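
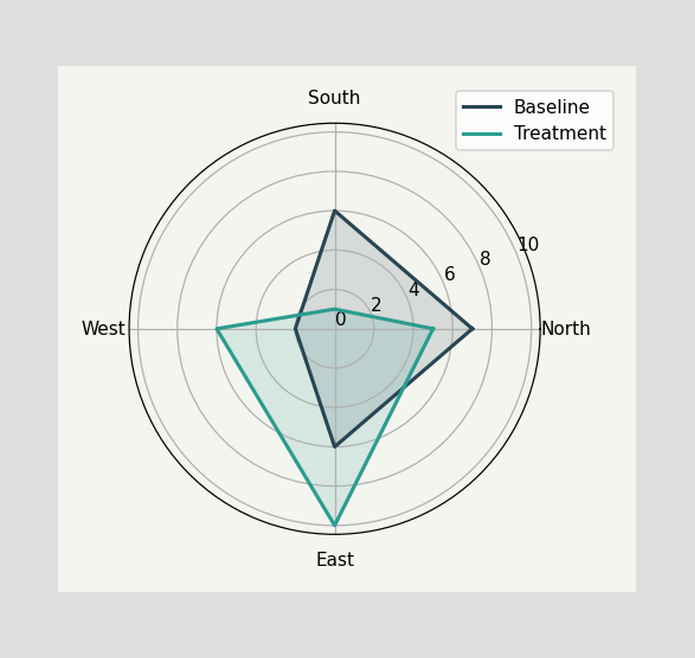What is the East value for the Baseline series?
On the East axis, Baseline reaches 6.

6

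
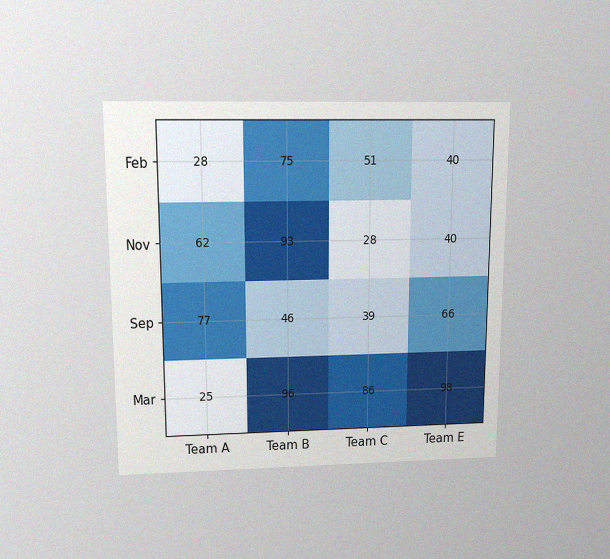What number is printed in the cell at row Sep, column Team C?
The chart is viewed slightly from above, with some photo noise. The (Sep, Team C) cell reads 39.

39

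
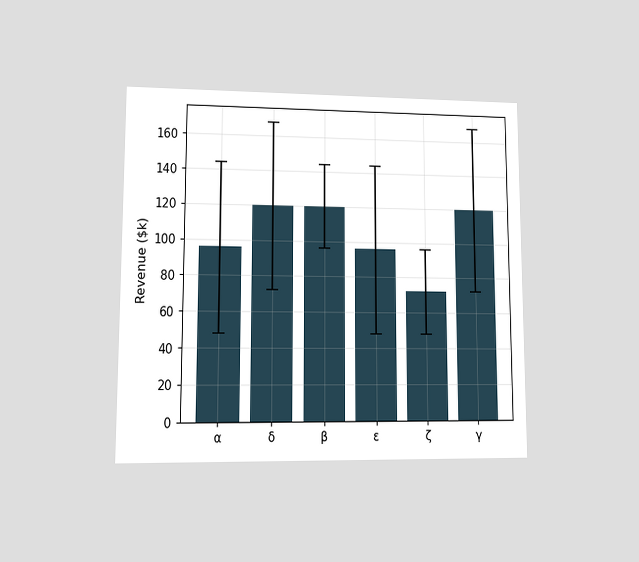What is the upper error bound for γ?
$168k

The chart is viewed at a slight angle. The γ bar's upper whisker reaches $168k.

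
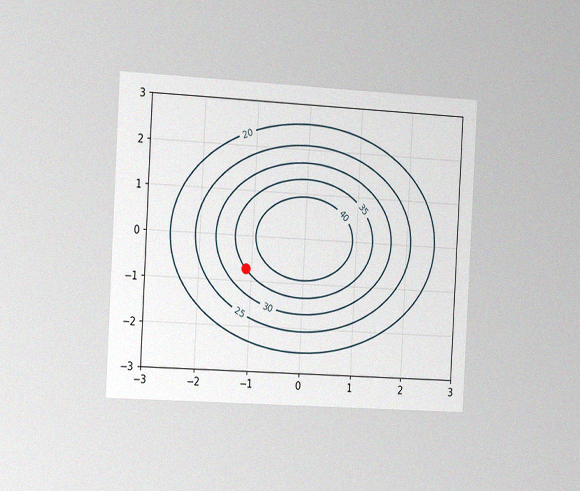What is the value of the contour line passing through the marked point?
The chart is tilted about 3° clockwise and viewed slightly from the left, with some photo noise. The marked point sits on the contour labelled 35.

35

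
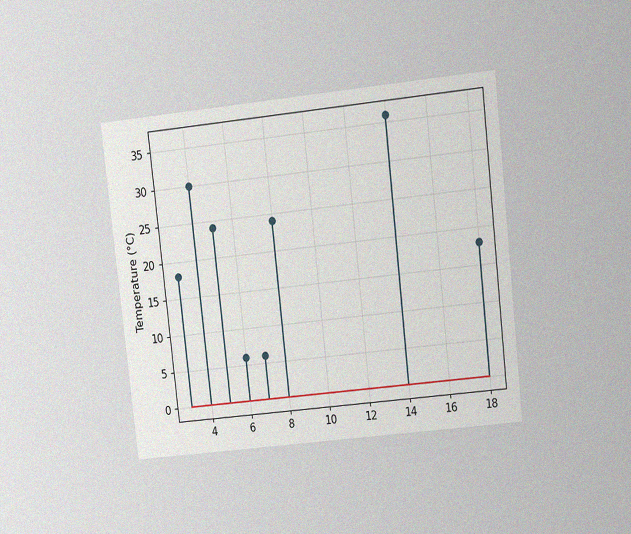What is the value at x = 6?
6°C

The chart is tilted about 6° counter-clockwise and viewed at a slight angle, with some photo noise. The stem at x=6 reaches 6°C.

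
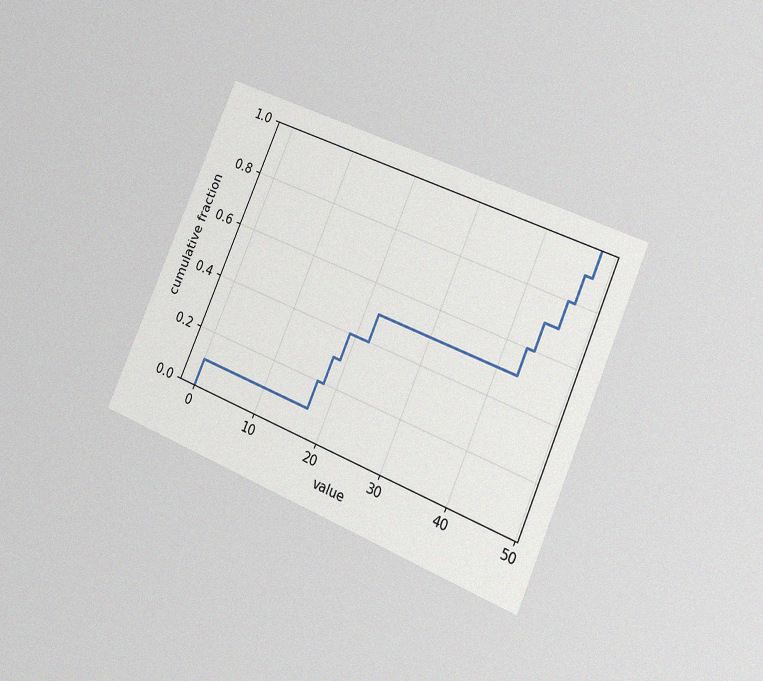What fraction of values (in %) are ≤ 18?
The chart is tilted about 23° clockwise and viewed slightly from the right, with some photo noise. At x=18 the ECDF step is at 30%.

30%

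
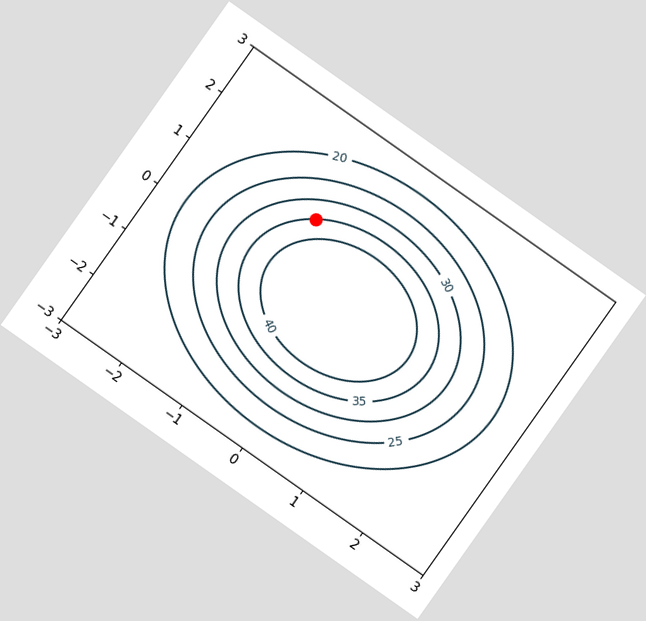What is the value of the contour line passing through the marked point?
The chart is tilted about 35° clockwise. The marked point sits on the contour labelled 35.

35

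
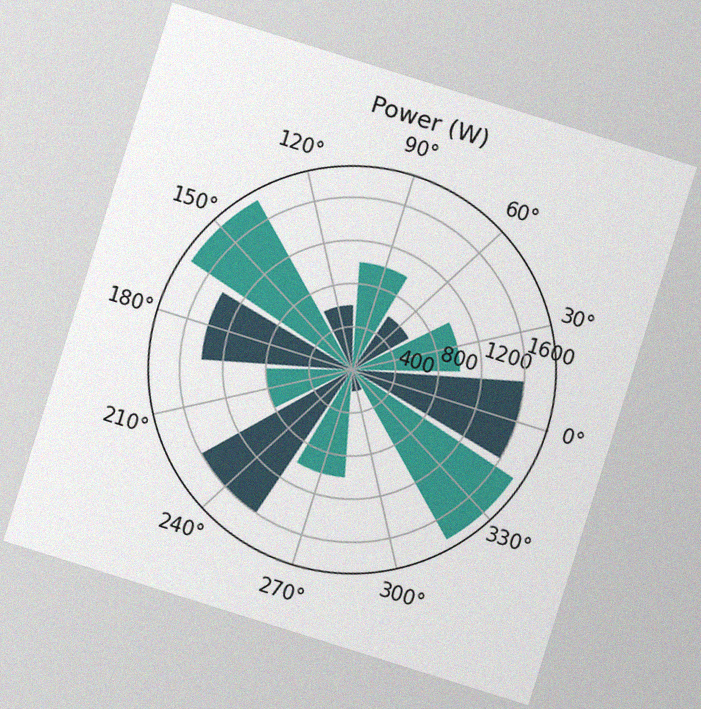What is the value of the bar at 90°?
The chart is tilted about 17° clockwise, with some photo noise. The bar at 90° reaches 1000W on the radial axis.

1000W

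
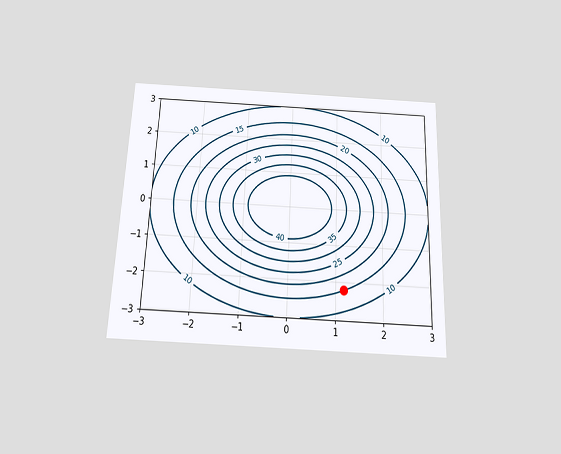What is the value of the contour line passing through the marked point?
The chart is tilted about 2° clockwise and viewed slightly from below. The marked point sits on the contour labelled 15.

15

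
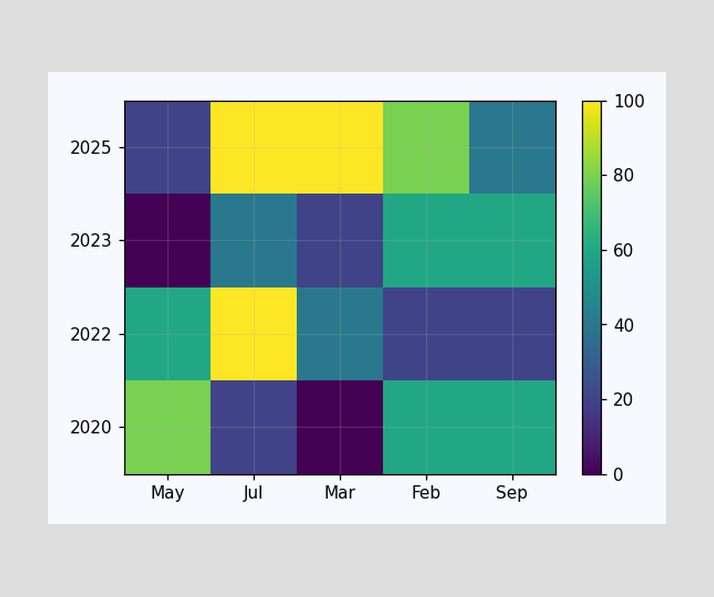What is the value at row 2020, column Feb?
60

Matching cell (2020, Feb) against the colorbar gives 60.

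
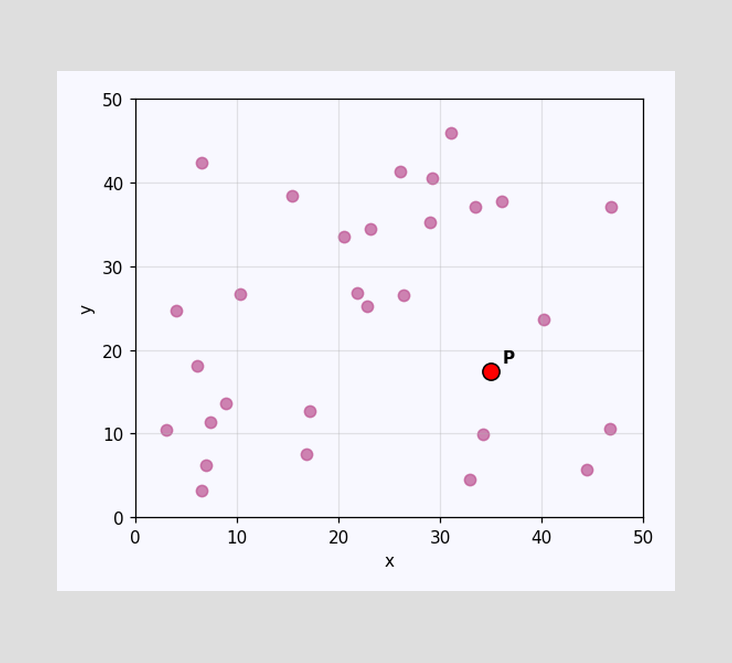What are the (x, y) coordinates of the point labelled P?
Following the gridlines from P to each axis, P sits at (35, 17.5).

(35, 17.5)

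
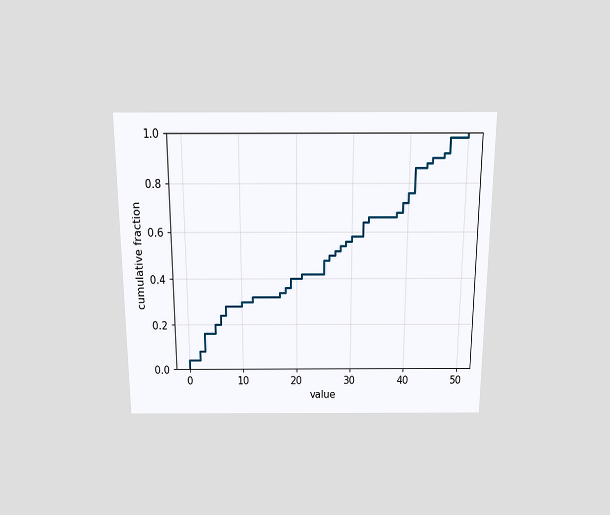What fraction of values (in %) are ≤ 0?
4%

The chart is viewed slightly from above. At x=0 the ECDF step is at 4%.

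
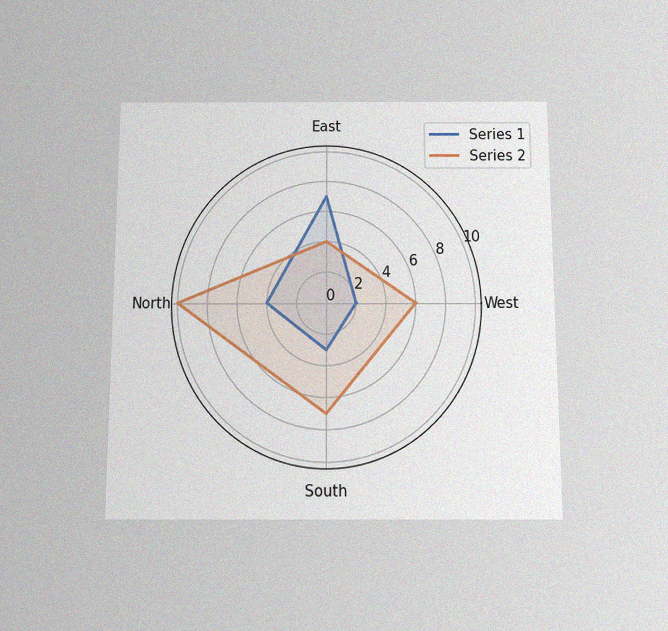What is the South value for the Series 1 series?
The chart is viewed slightly from below, with some photo noise. On the South axis, Series 1 reaches 3.

3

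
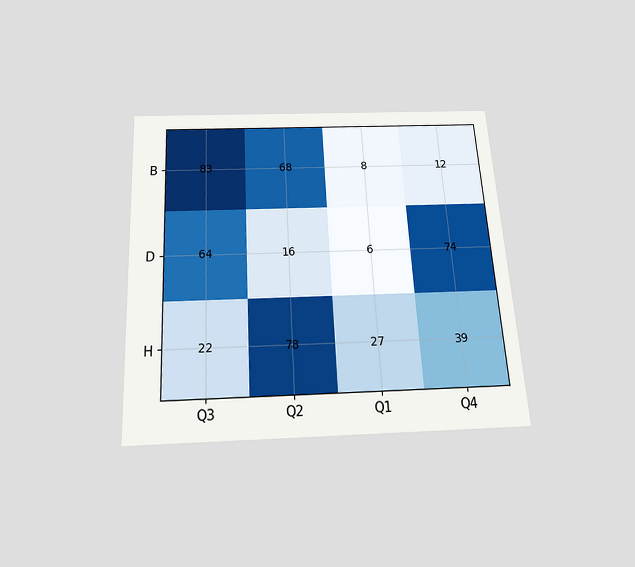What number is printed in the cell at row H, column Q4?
The chart is tilted about 3° counter-clockwise and viewed slightly from below. The (H, Q4) cell reads 39.

39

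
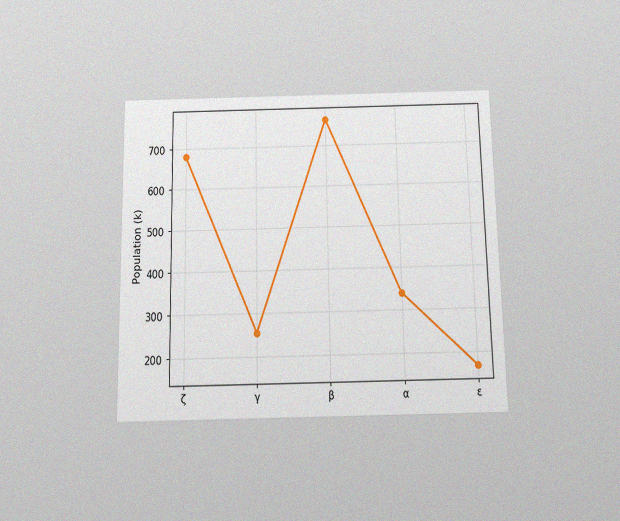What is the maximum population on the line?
765k

The chart is viewed slightly from below, with some photo noise. The highest point is at β, and reading across to the y-axis gives 765k.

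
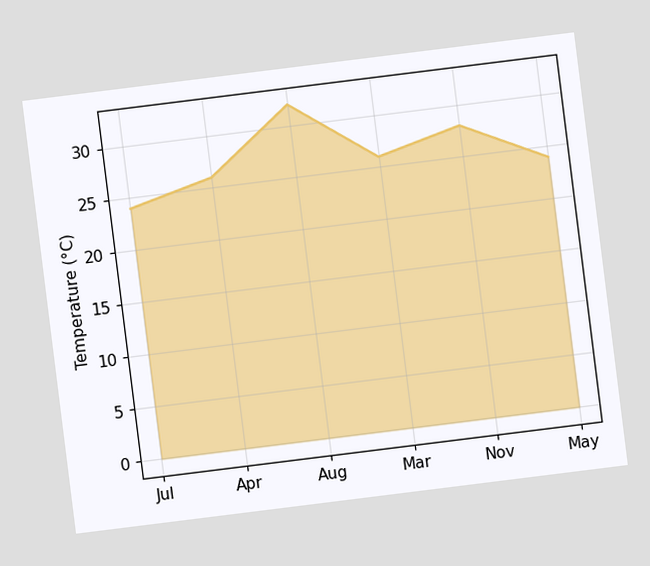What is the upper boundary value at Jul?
24°C

The chart is tilted about 7° counter-clockwise. At Jul the upper boundary is at 24°C.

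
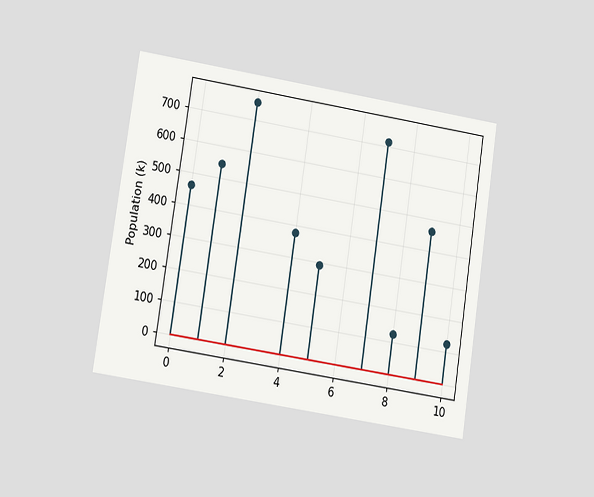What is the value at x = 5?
294k

The chart is tilted about 9° clockwise and viewed at a slight angle. The stem at x=5 reaches 294k.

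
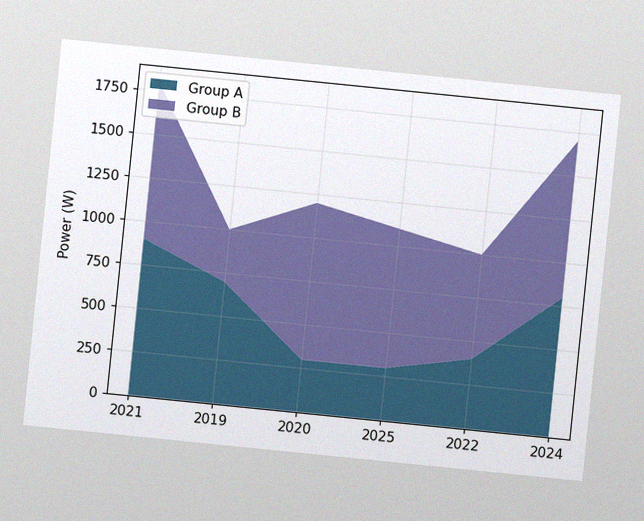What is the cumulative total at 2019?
The chart is tilted about 6° clockwise, with some photo noise. The stacked total at 2019 reaches 1000W.

1000W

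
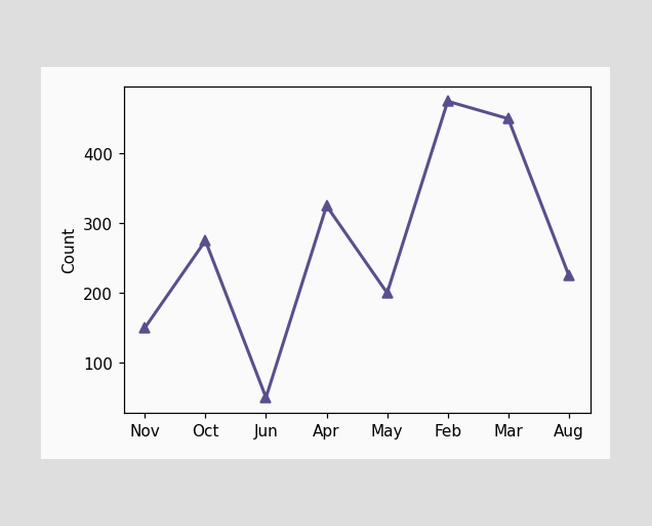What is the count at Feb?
At Feb, the line is at 475.

475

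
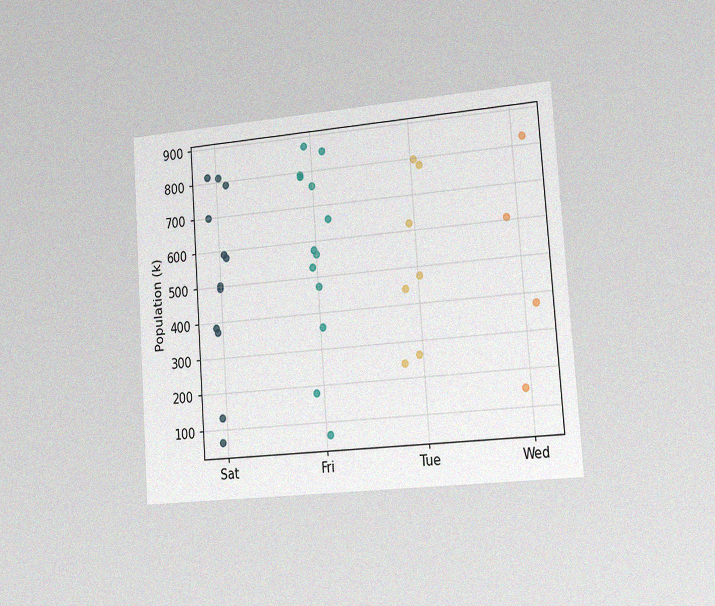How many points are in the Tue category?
The chart is tilted about 4° counter-clockwise and viewed slightly from the right, with some photo noise. Counting the markers in the Tue column gives 7.

7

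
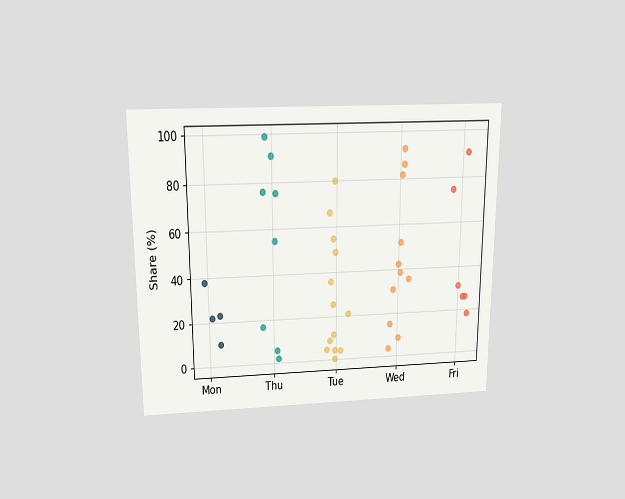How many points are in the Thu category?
The chart is viewed slightly from above. Counting the markers in the Thu column gives 8.

8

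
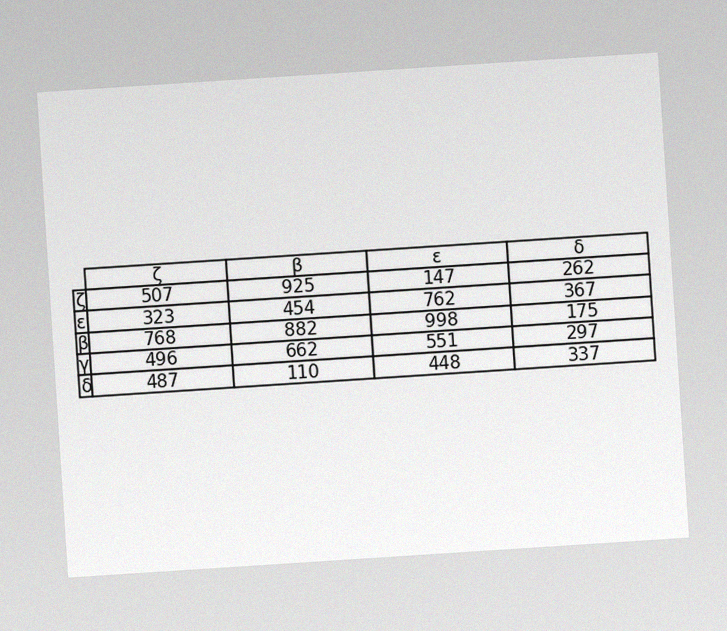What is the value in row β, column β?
The chart is tilted about 4° counter-clockwise, with some photo noise. The (β, β) cell reads 882.

882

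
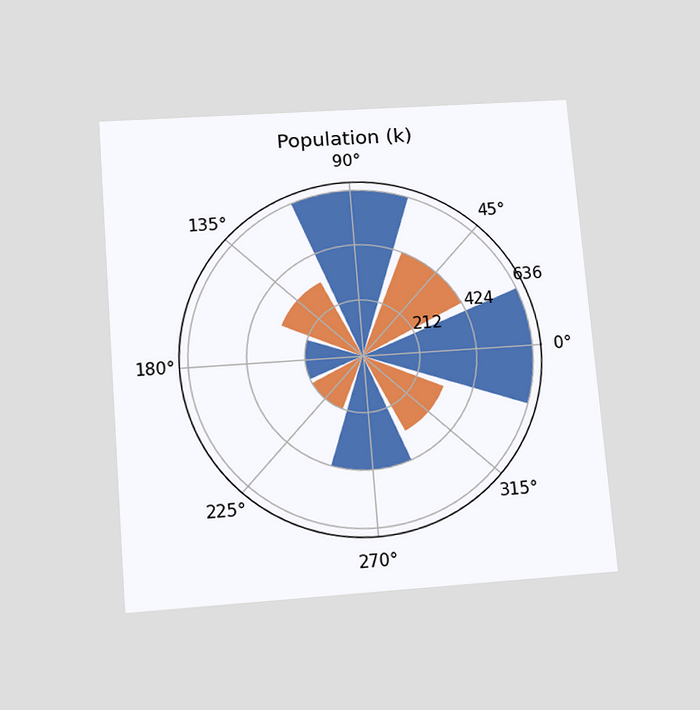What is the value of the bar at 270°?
The chart is tilted about 5° counter-clockwise and viewed slightly from below. The bar at 270° reaches 424k on the radial axis.

424k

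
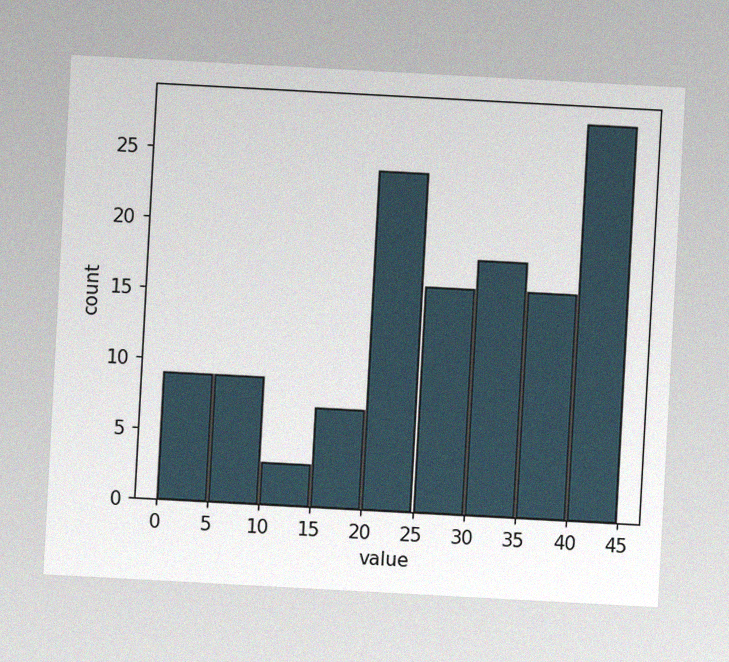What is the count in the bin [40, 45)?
28

The chart is tilted about 3° clockwise, with some photo noise. The [40, 45) bin has height 28.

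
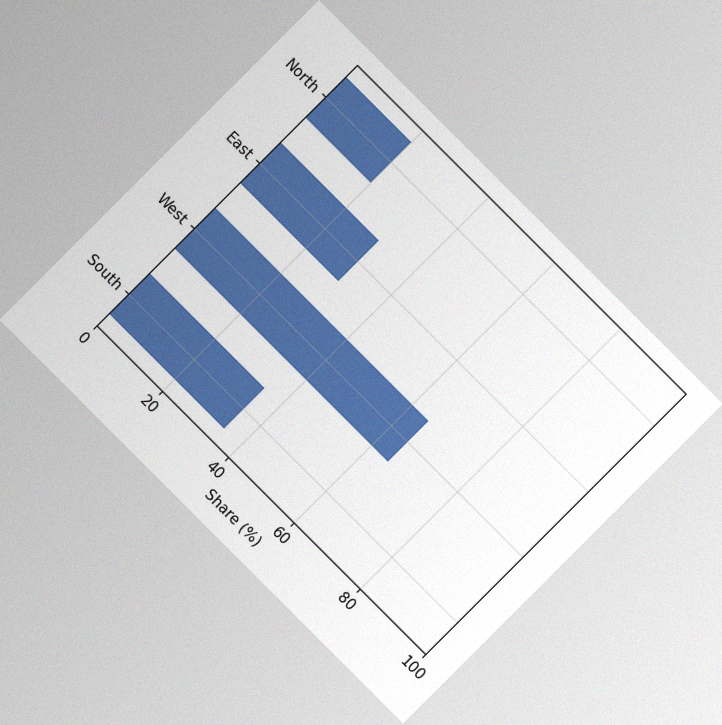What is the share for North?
The chart is tilted about 45° clockwise, with some photo noise. Reading along the chart's x-axis, the North bar reaches 20%.

20%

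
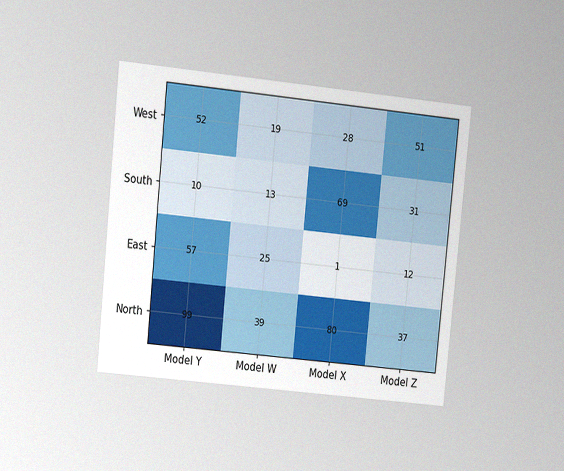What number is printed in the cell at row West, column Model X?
The chart is tilted about 6° clockwise and viewed at a slight angle, with some photo noise. The (West, Model X) cell reads 28.

28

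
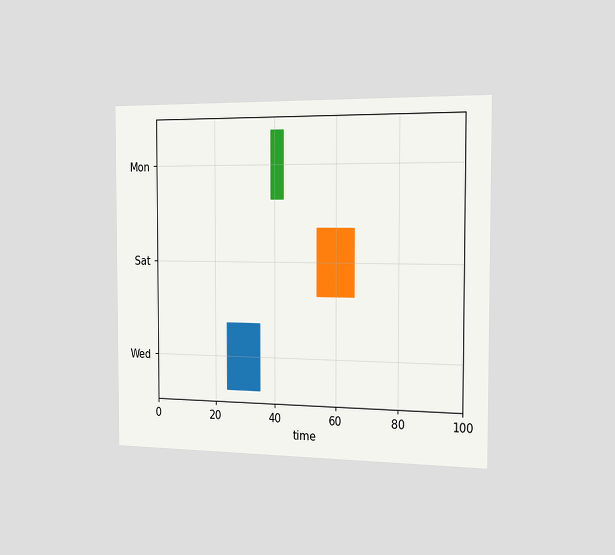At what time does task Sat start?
54

The chart is viewed slightly from the right. The Sat bar begins at t=54.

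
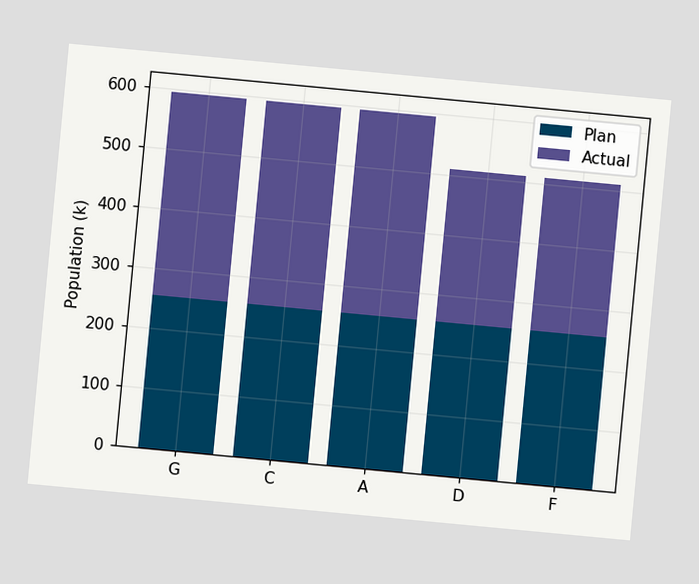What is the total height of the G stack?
The chart is tilted about 5° clockwise. The G stack's top reaches 595k on the y-axis.

595k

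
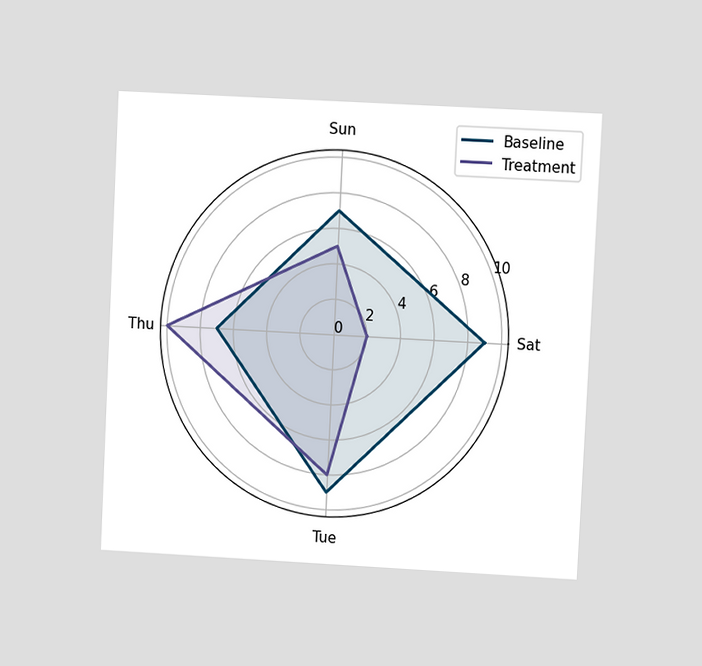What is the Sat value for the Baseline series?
9

The chart is tilted about 3° clockwise and viewed at a slight angle. On the Sat axis, Baseline reaches 9.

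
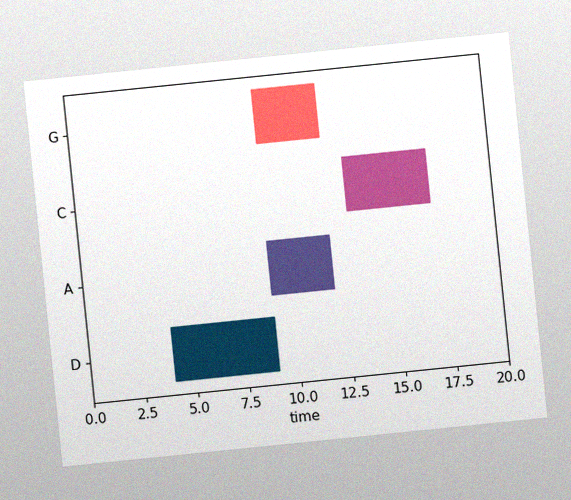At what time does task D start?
The chart is tilted about 6° counter-clockwise, with some photo noise. The D bar begins at t=4.

4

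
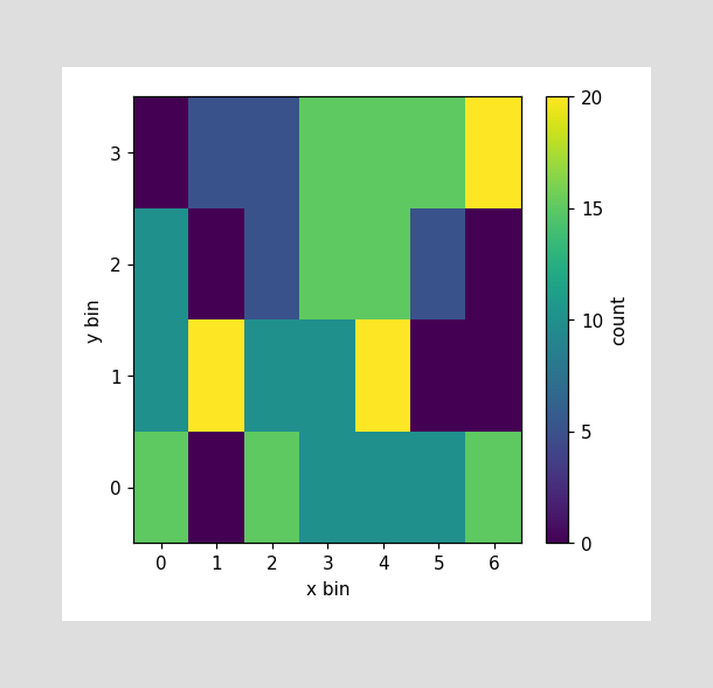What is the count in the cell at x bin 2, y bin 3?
Matching the cell (2, 3) against the colorbar gives 5.

5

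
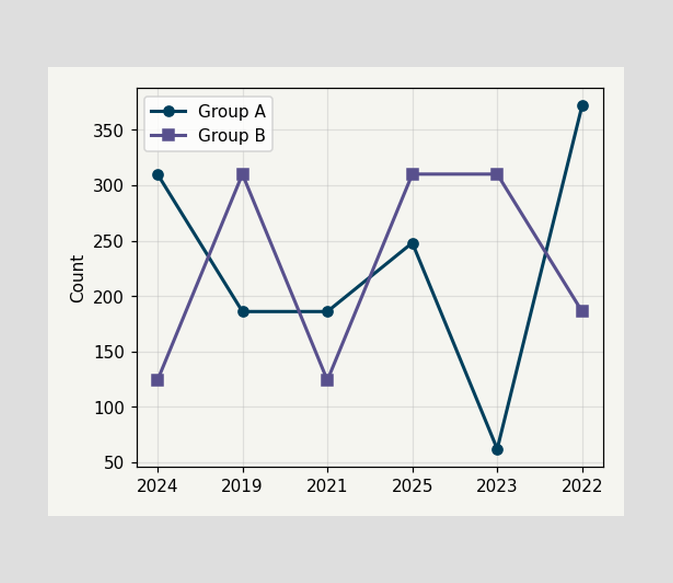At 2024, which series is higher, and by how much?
At 2024, Group A sits above the other line by 186.

Group A, by 186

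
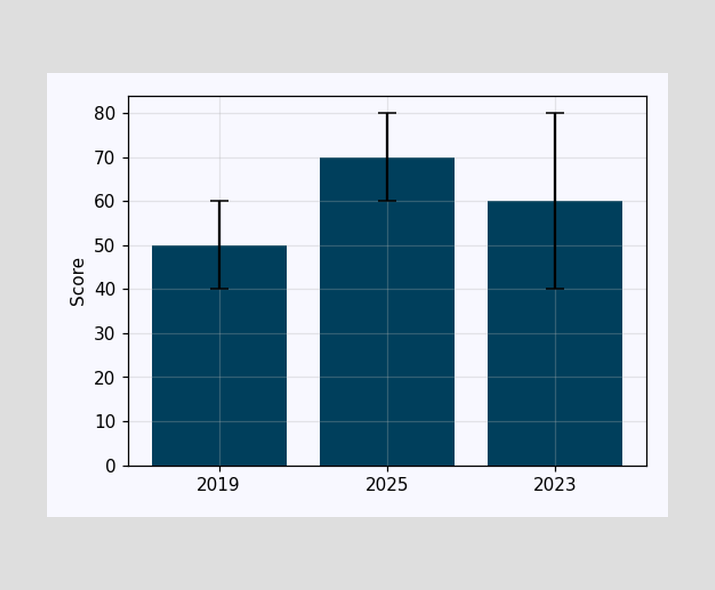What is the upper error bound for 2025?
80

The 2025 bar's upper whisker reaches 80.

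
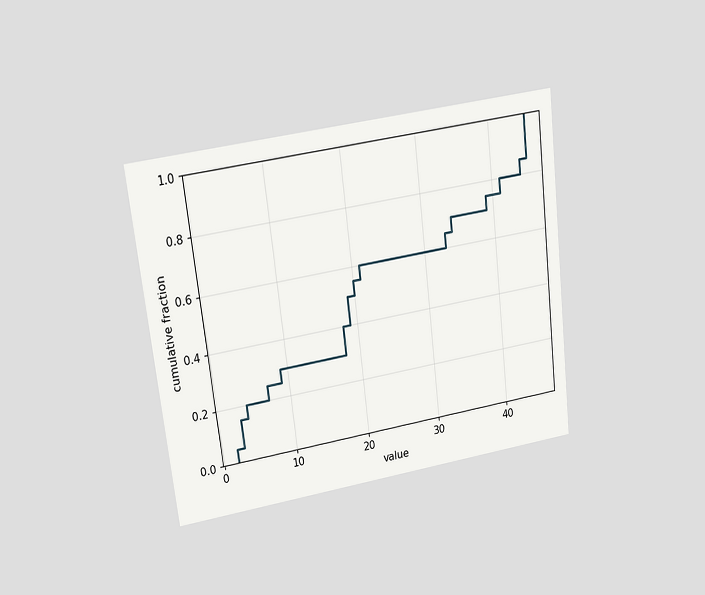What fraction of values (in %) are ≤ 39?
The chart is tilted about 7° counter-clockwise and viewed at a slight angle. At x=39 the ECDF step is at 75%.

75%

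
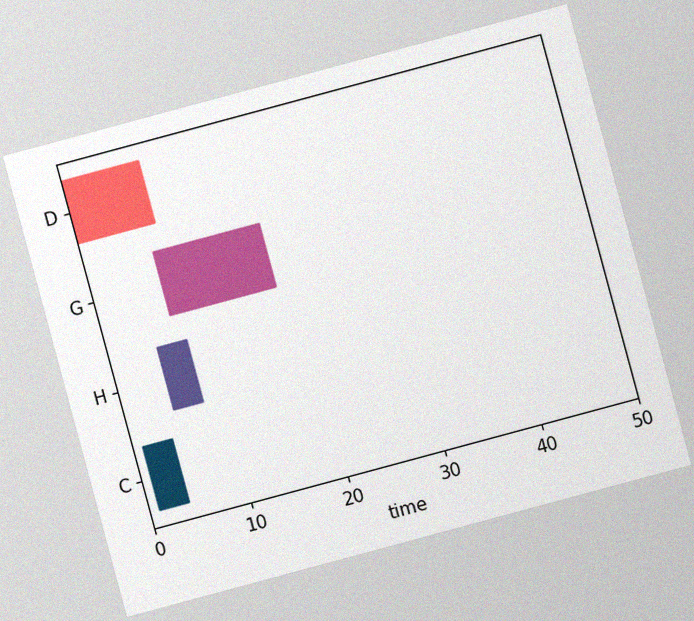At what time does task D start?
0

The chart is tilted about 15° counter-clockwise, with some photo noise. The D bar begins at t=0.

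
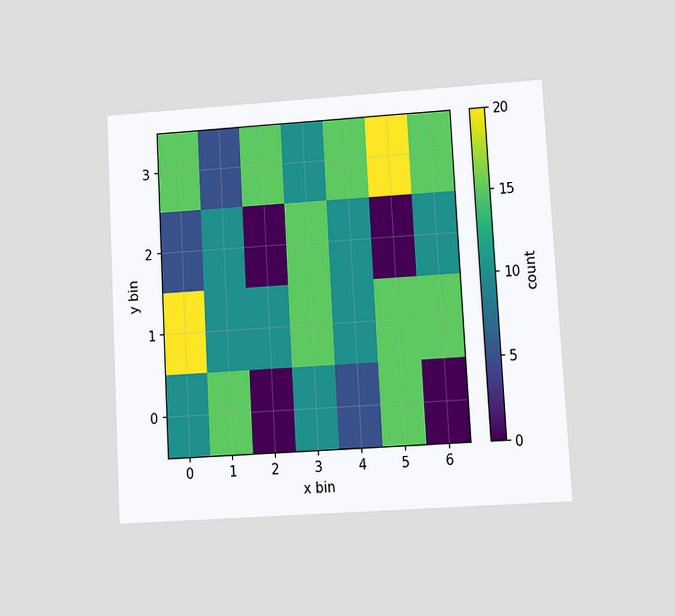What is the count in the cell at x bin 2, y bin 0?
The chart is tilted about 3° counter-clockwise and viewed at a slight angle. Matching the cell (2, 0) against the colorbar gives 0.

0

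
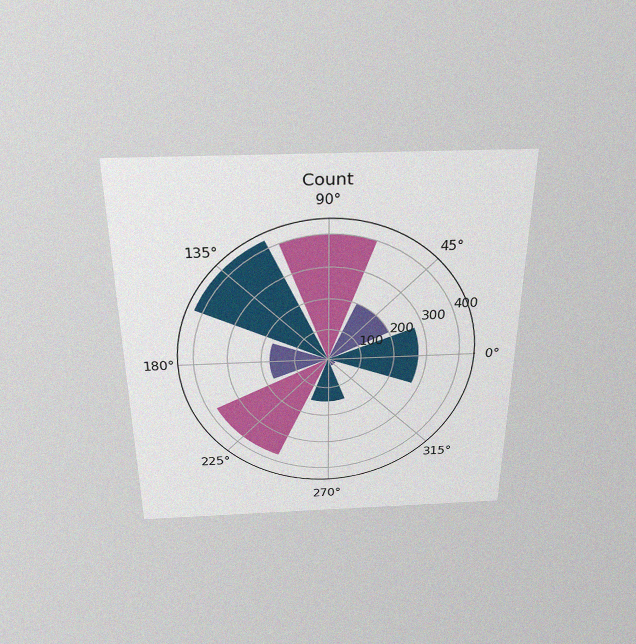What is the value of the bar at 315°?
The chart is viewed slightly from above, with some photo noise. The bar at 315° reaches 25 on the radial axis.

25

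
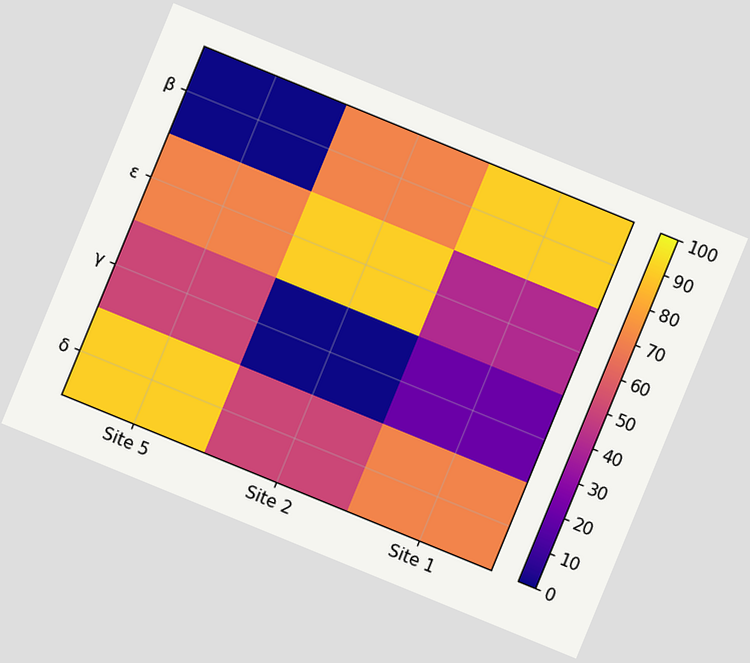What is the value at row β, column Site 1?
90

The chart is tilted about 22° clockwise. Matching cell (β, Site 1) against the colorbar gives 90.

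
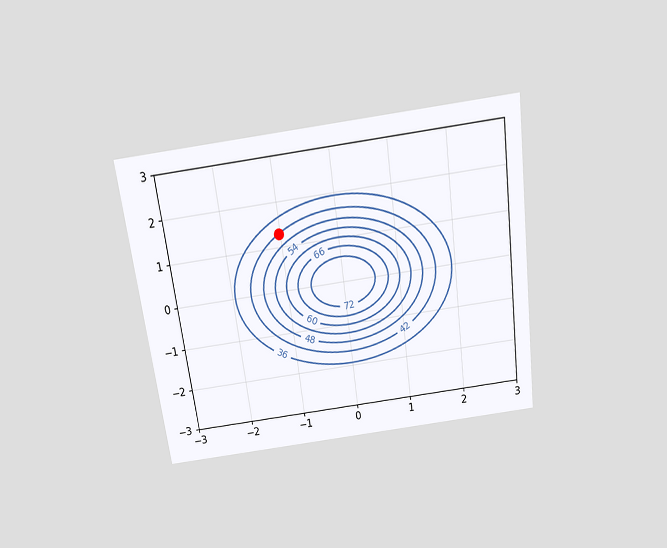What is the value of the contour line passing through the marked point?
42

The chart is tilted about 8° counter-clockwise and viewed slightly from above. The marked point sits on the contour labelled 42.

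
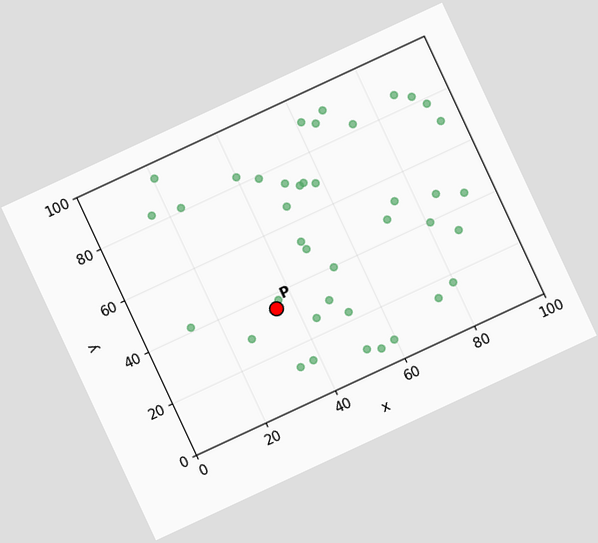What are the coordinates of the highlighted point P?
The chart is tilted about 25° counter-clockwise. Following the gridlines from P to each axis, P sits at (35, 35).

(35, 35)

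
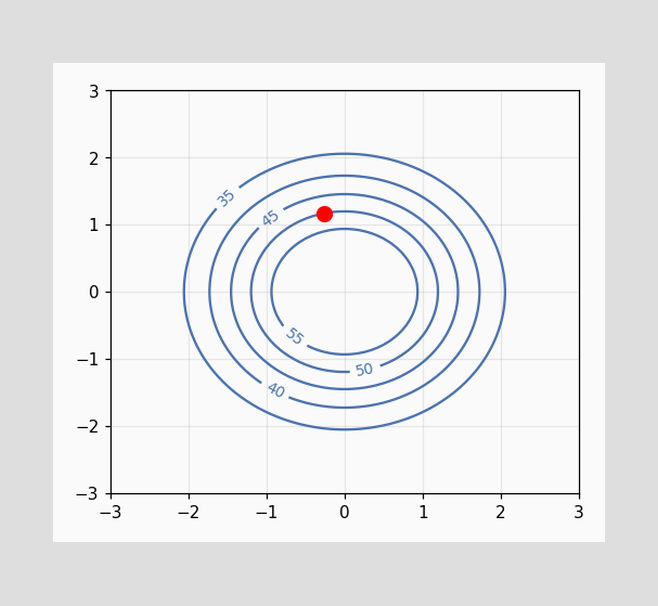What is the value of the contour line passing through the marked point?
The marked point sits on the contour labelled 50.

50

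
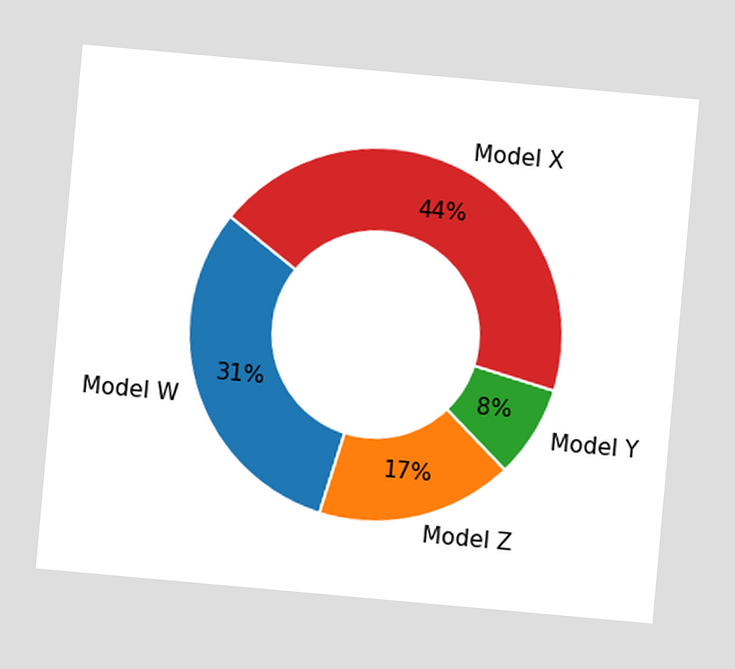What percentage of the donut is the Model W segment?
31%

The chart is tilted about 5° clockwise. The Model W segment takes up 31% of the ring.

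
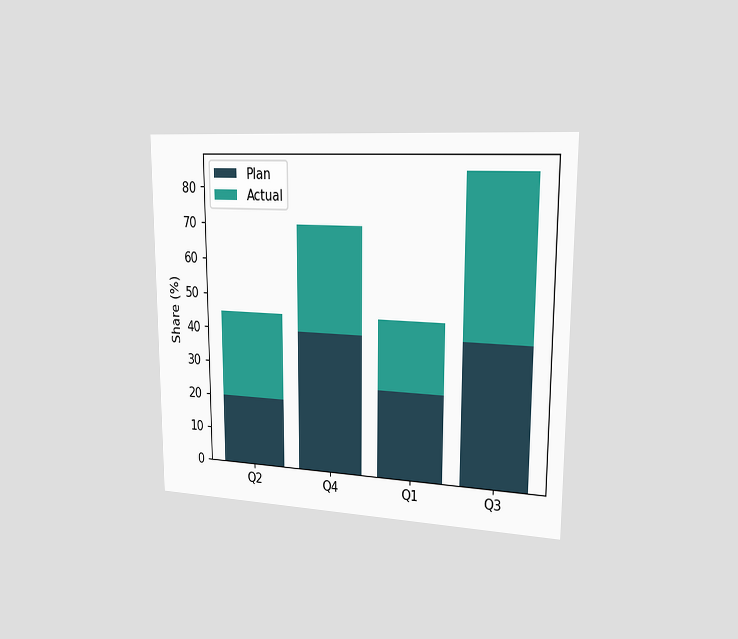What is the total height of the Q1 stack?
The chart is viewed slightly from the right. The Q1 stack's top reaches 45% on the y-axis.

45%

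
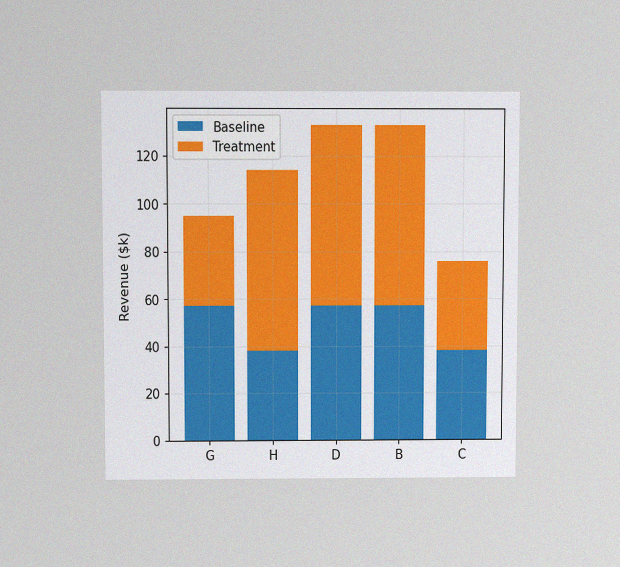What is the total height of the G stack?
$95k

The chart is viewed slightly from above, with some photo noise. The G stack's top reaches $95k on the y-axis.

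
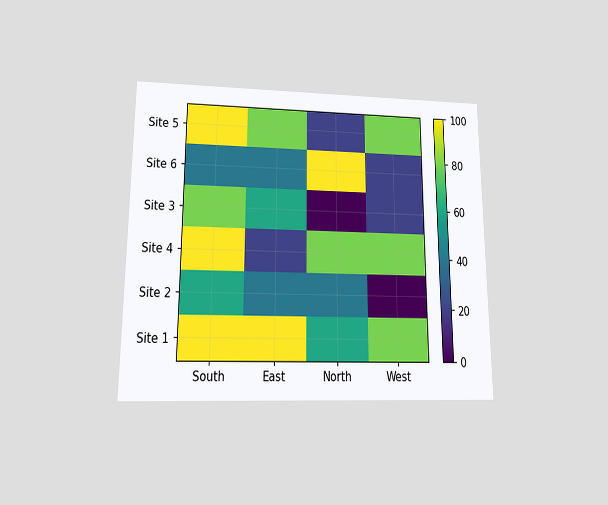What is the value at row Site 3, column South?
80

The chart is viewed at a slight angle. Matching cell (Site 3, South) against the colorbar gives 80.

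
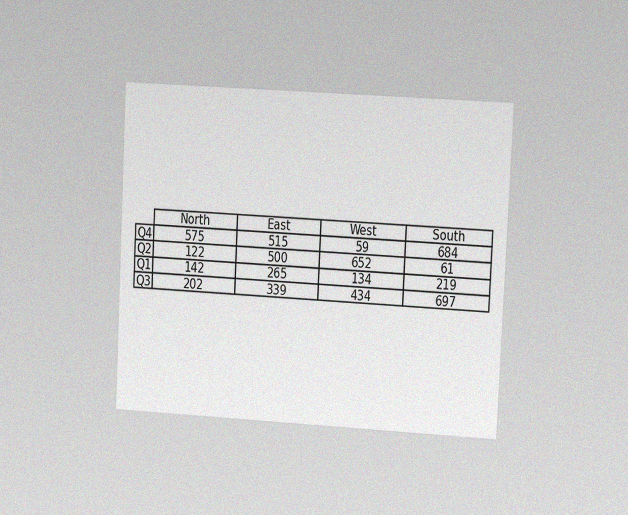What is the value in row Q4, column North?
The chart is tilted about 3° clockwise and viewed at a slight angle, with some photo noise. The (Q4, North) cell reads 575.

575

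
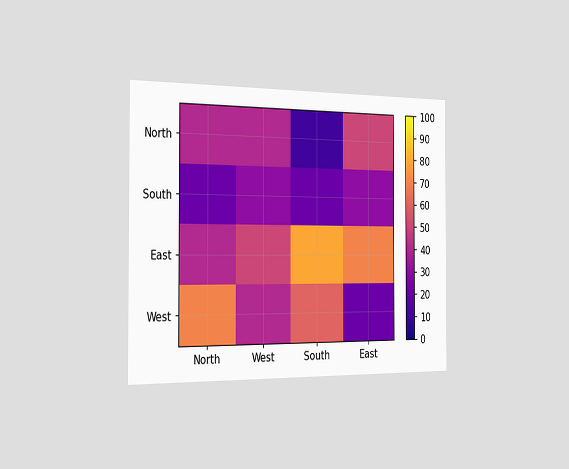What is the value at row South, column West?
30

The chart is viewed slightly from the left. Matching cell (South, West) against the colorbar gives 30.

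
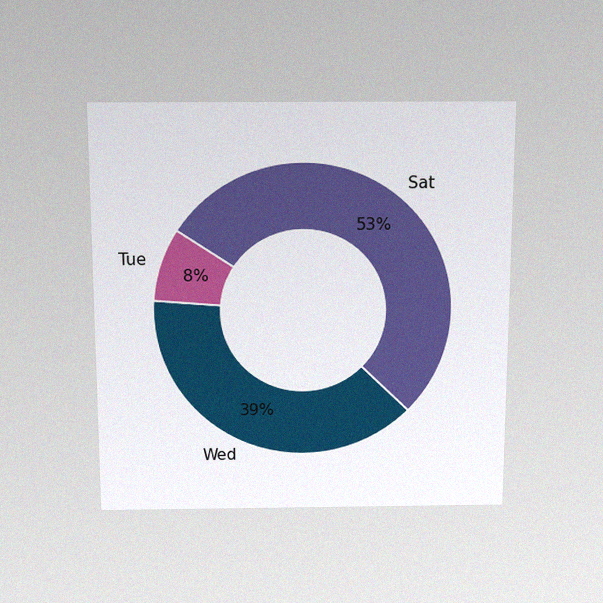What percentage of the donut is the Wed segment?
39%

The chart is viewed slightly from above, with some photo noise. The Wed segment takes up 39% of the ring.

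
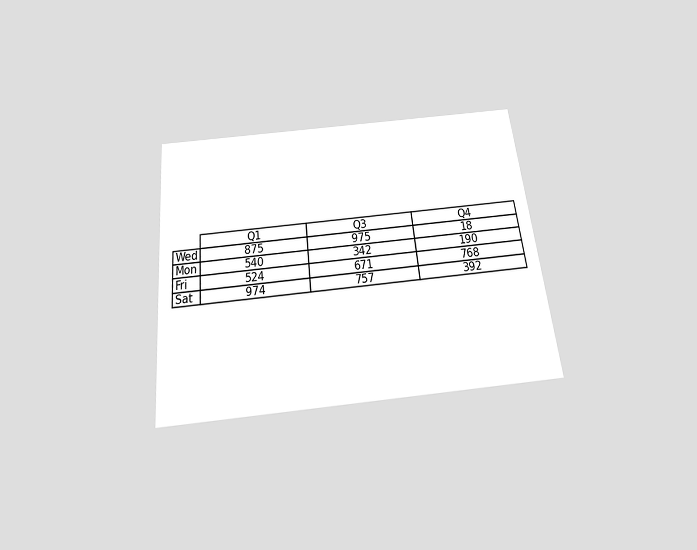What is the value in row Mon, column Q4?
190

The chart is tilted about 6° counter-clockwise and viewed slightly from below. The (Mon, Q4) cell reads 190.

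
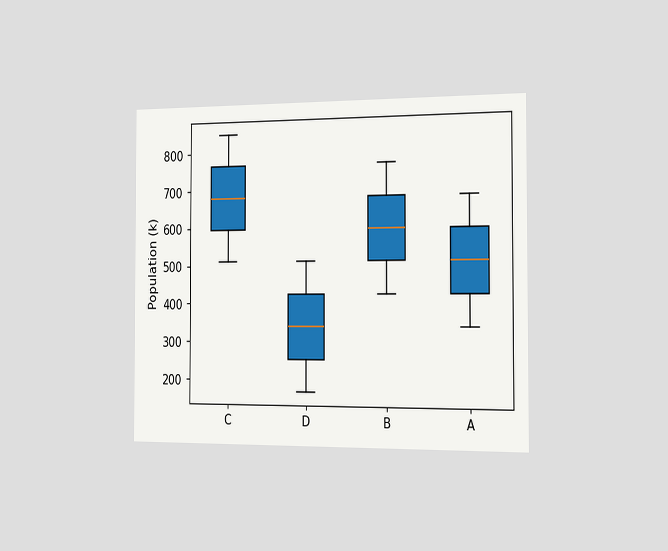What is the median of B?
The chart is viewed slightly from the right. The median line in the B box sits at 595k.

595k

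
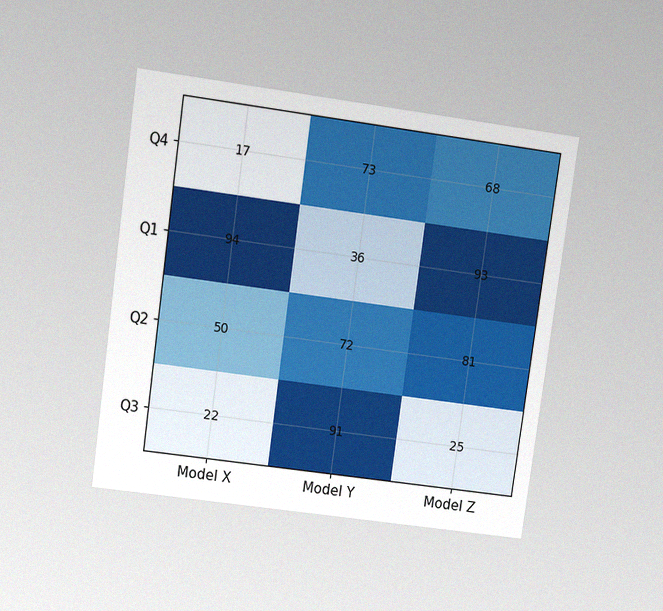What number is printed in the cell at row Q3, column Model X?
The chart is tilted about 8° clockwise and viewed at a slight angle, with some photo noise. The (Q3, Model X) cell reads 22.

22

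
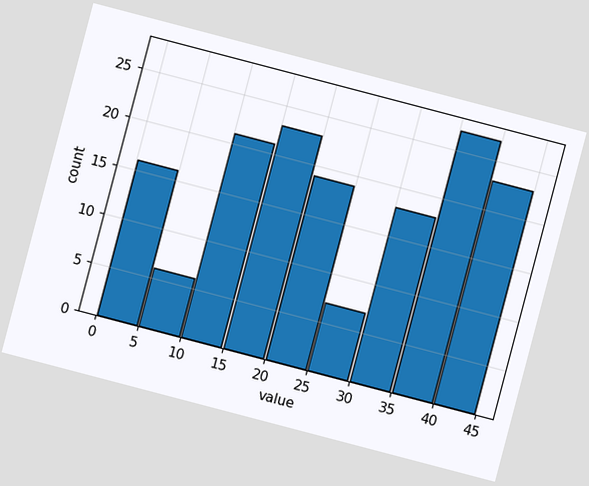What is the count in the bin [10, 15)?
21

The chart is tilted about 15° clockwise. The [10, 15) bin has height 21.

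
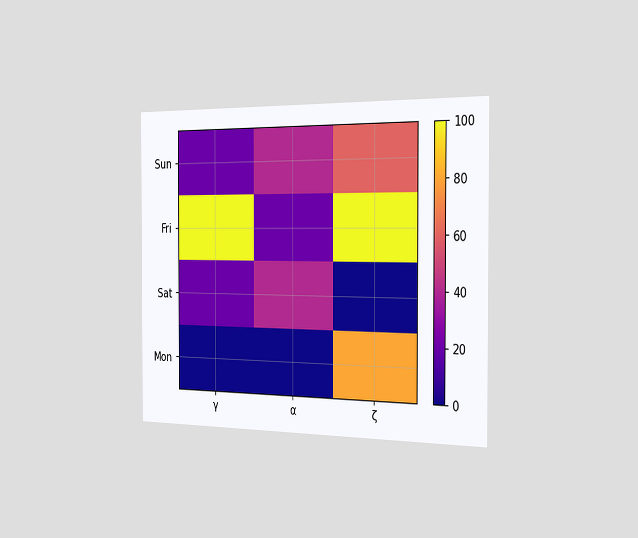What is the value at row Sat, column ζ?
0

The chart is viewed slightly from the right. Matching cell (Sat, ζ) against the colorbar gives 0.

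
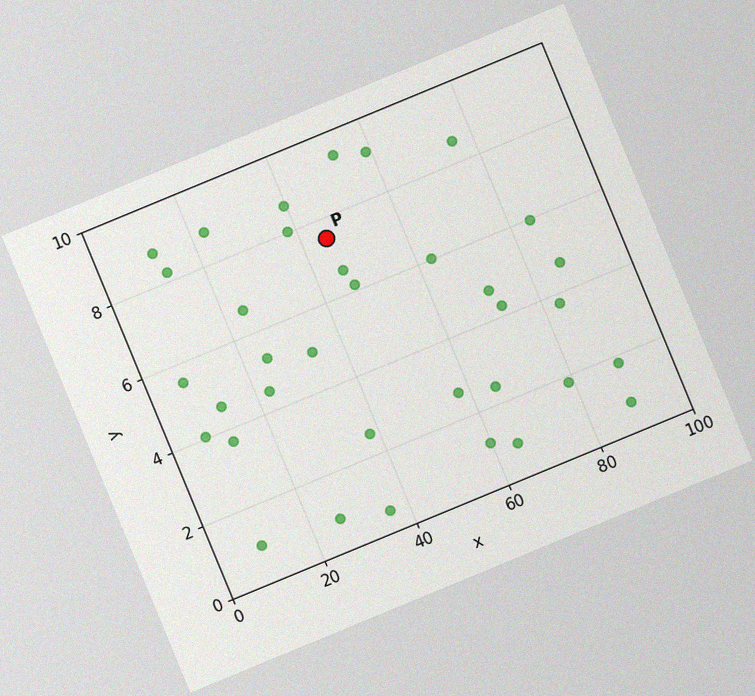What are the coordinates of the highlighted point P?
The chart is tilted about 22° counter-clockwise, with some photo noise. Following the gridlines from P to each axis, P sits at (45, 7.5).

(45, 7.5)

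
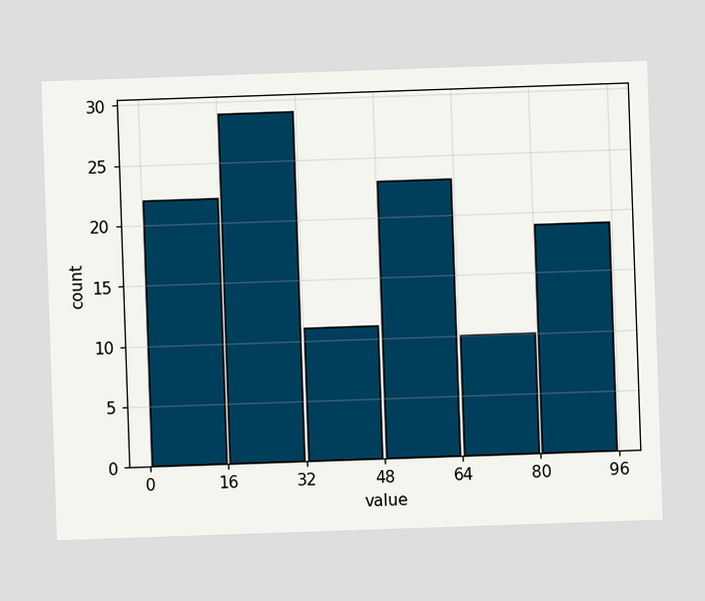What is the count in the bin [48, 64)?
The [48, 64) bin has height 23.

23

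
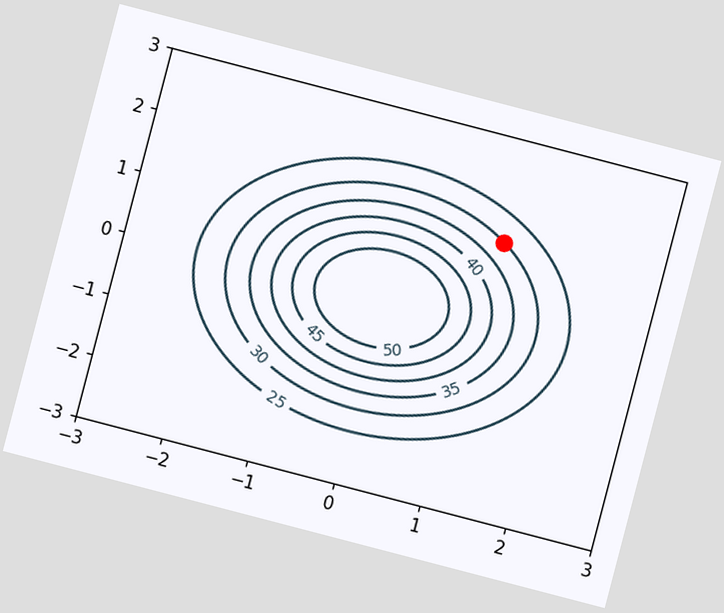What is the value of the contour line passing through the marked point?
30

The chart is tilted about 15° clockwise. The marked point sits on the contour labelled 30.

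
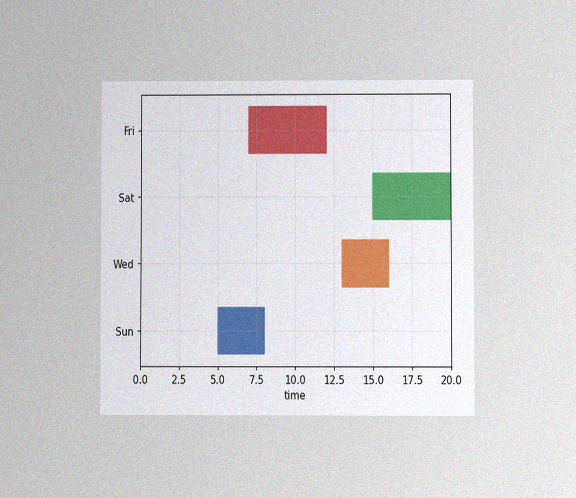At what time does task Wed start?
The chart is viewed at a slight angle, with some photo noise. The Wed bar begins at t=13.

13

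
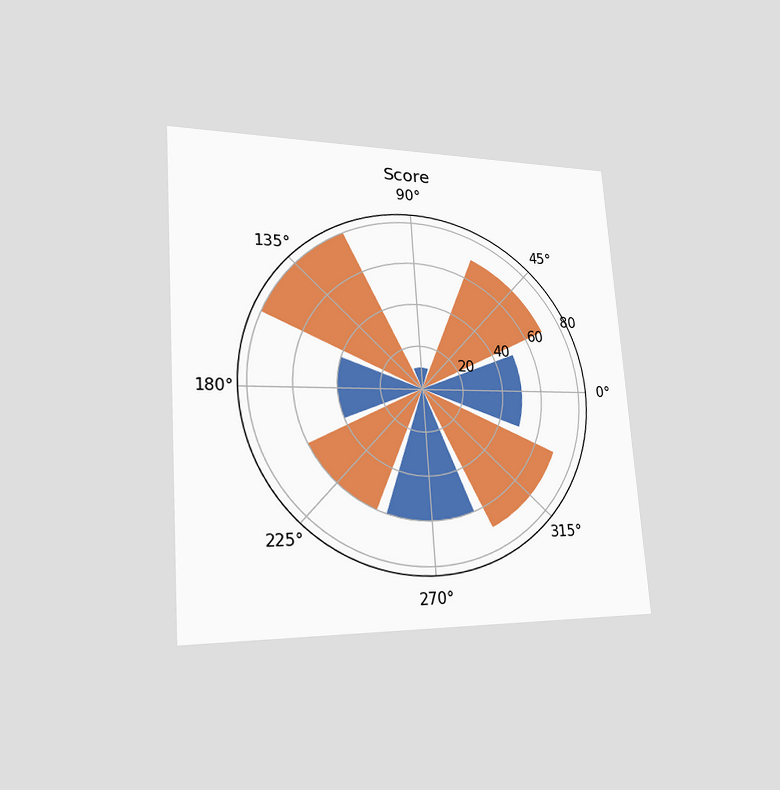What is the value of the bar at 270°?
60

The chart is tilted about 4° counter-clockwise and viewed slightly from the left. The bar at 270° reaches 60 on the radial axis.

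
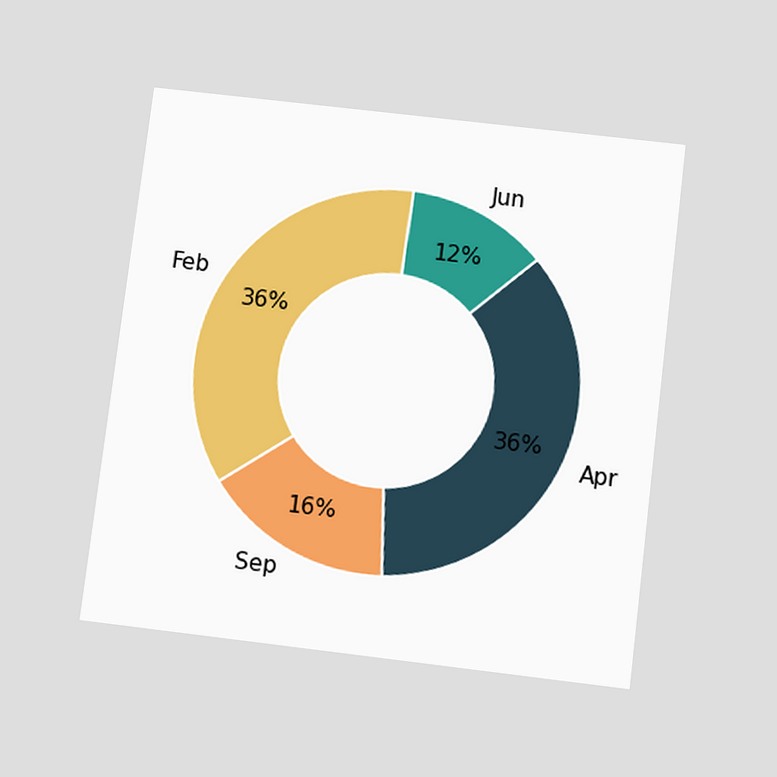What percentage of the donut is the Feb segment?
The chart is tilted about 7° clockwise and viewed slightly from below. The Feb segment takes up 36% of the ring.

36%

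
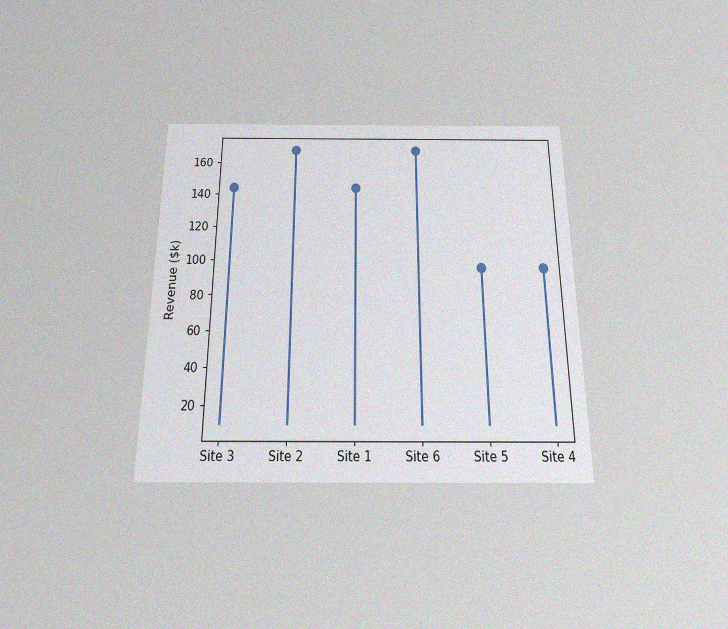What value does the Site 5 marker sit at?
The chart is viewed slightly from below, with some photo noise. The Site 5 marker sits at $96k.

$96k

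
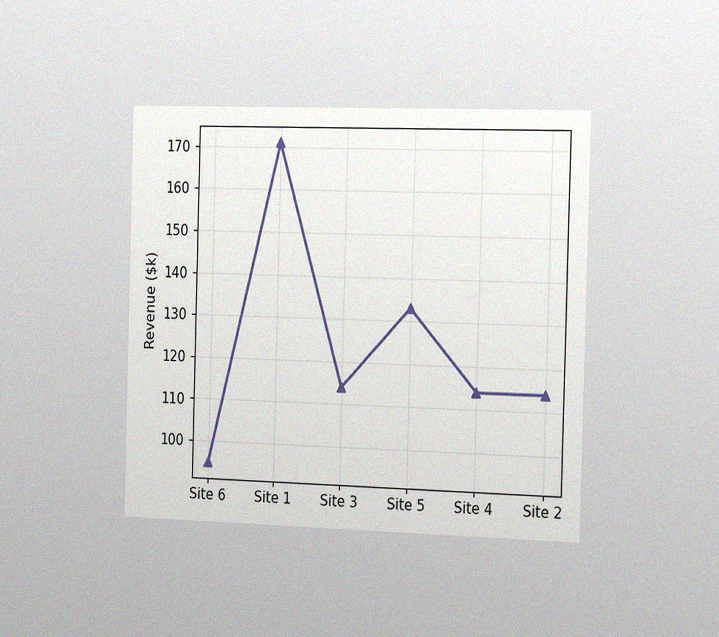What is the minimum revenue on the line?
$95k

The chart is viewed slightly from the right, with some photo noise. The lowest point is at Site 6, and reading across to the y-axis gives $95k.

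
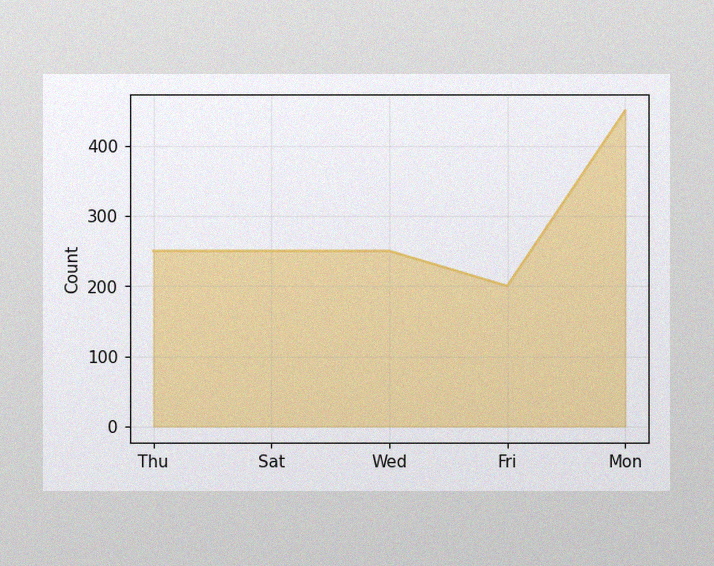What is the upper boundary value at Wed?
250

The image has some photo noise and uneven lighting. At Wed the upper boundary is at 250.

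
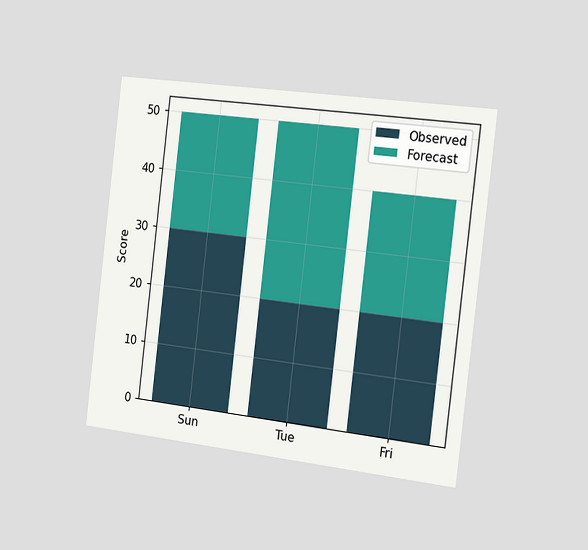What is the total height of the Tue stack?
The chart is tilted about 7° clockwise and viewed slightly from the right. The Tue stack's top reaches 50 on the y-axis.

50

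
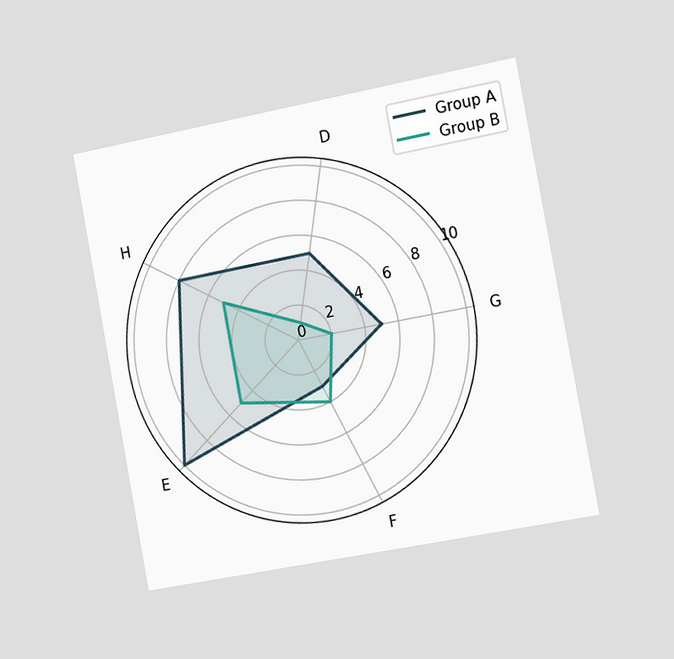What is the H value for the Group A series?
8

The chart is tilted about 11° counter-clockwise and viewed slightly from the right. On the H axis, Group A reaches 8.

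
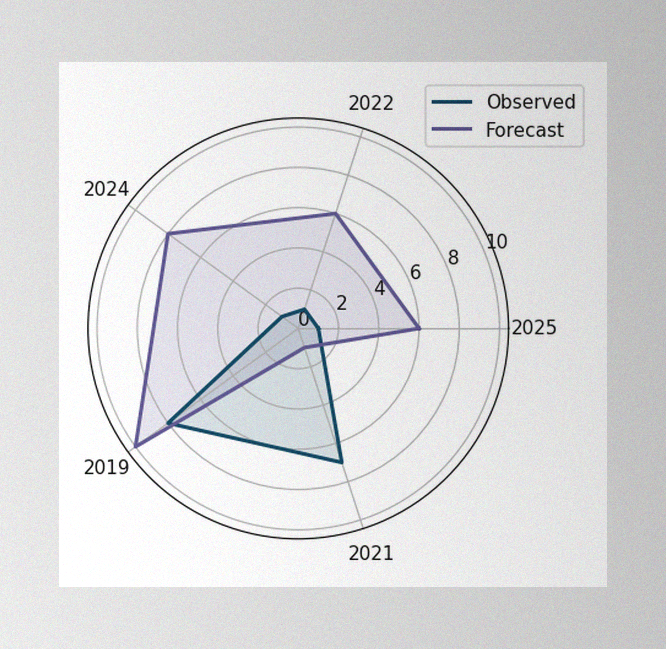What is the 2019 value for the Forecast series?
The image has some photo noise and uneven lighting. On the 2019 axis, Forecast reaches 10.

10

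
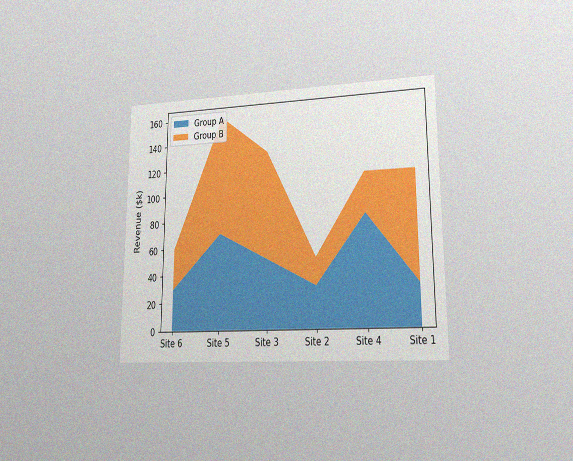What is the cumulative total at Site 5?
$160k

The chart is viewed at a slight angle, with some photo noise. The stacked total at Site 5 reaches $160k.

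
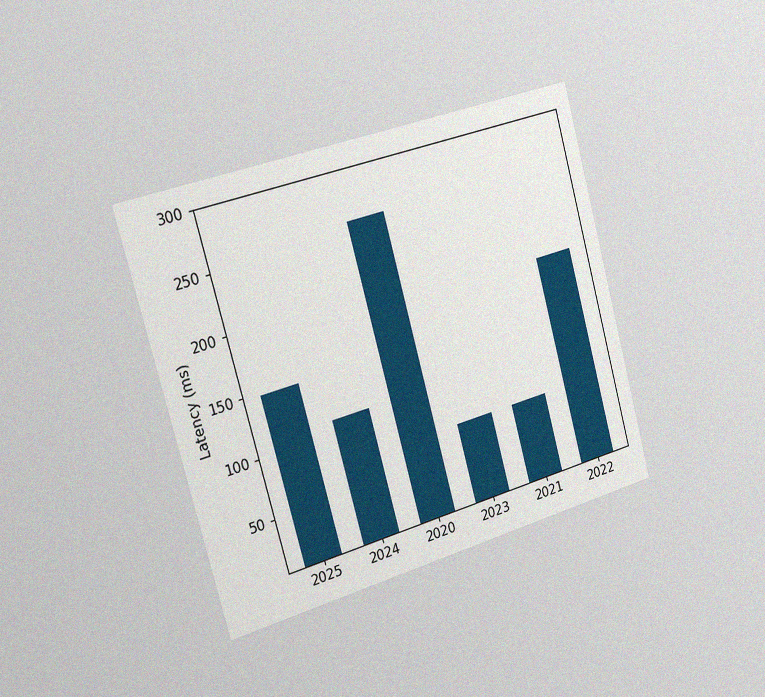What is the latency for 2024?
The chart is tilted about 15° counter-clockwise and viewed slightly from the left, with some photo noise. Reading along the chart's y-axis, the 2024 bar reaches 111ms.

111ms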